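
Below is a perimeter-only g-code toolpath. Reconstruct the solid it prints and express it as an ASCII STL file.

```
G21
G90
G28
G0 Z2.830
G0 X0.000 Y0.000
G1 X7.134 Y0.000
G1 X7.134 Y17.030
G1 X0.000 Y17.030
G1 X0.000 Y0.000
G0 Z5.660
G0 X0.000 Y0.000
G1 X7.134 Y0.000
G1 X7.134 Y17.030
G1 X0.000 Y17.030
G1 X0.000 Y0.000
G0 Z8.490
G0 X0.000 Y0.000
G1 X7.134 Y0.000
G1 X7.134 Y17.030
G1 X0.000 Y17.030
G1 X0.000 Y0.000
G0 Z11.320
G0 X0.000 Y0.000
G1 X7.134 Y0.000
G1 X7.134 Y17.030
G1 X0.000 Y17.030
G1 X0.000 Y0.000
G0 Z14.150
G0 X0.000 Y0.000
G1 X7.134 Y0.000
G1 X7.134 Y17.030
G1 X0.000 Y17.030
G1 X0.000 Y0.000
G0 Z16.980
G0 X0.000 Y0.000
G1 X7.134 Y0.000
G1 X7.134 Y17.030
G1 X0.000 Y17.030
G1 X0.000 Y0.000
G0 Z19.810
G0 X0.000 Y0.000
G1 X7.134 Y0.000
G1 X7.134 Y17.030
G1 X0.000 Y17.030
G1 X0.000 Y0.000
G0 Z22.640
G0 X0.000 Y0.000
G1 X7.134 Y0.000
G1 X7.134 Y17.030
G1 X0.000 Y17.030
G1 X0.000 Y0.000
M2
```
solid part
  facet normal 0.0000 0.0000 -1.0000
    outer loop
      vertex 7.134 17.030 0.000
      vertex 7.134 0.000 0.000
      vertex 0.000 0.000 0.000
    endloop
  endfacet
  facet normal 0.0000 0.0000 -1.0000
    outer loop
      vertex 0.000 17.030 0.000
      vertex 7.134 17.030 0.000
      vertex 0.000 0.000 0.000
    endloop
  endfacet
  facet normal 0.0000 0.0000 1.0000
    outer loop
      vertex 0.000 0.000 22.640
      vertex 7.134 0.000 22.640
      vertex 7.134 17.030 22.640
    endloop
  endfacet
  facet normal 0.0000 0.0000 1.0000
    outer loop
      vertex 0.000 0.000 22.640
      vertex 7.134 17.030 22.640
      vertex 0.000 17.030 22.640
    endloop
  endfacet
  facet normal 0.0000 -1.0000 0.0000
    outer loop
      vertex 0.000 0.000 0.000
      vertex 7.134 0.000 0.000
      vertex 7.134 0.000 22.640
    endloop
  endfacet
  facet normal 0.0000 -1.0000 0.0000
    outer loop
      vertex 0.000 0.000 0.000
      vertex 7.134 0.000 22.640
      vertex 0.000 0.000 22.640
    endloop
  endfacet
  facet normal 0.0000 1.0000 0.0000
    outer loop
      vertex 7.134 17.030 22.640
      vertex 7.134 17.030 0.000
      vertex 0.000 17.030 0.000
    endloop
  endfacet
  facet normal 0.0000 1.0000 0.0000
    outer loop
      vertex 0.000 17.030 22.640
      vertex 7.134 17.030 22.640
      vertex 0.000 17.030 0.000
    endloop
  endfacet
  facet normal -1.0000 0.0000 0.0000
    outer loop
      vertex 0.000 17.030 22.640
      vertex 0.000 17.030 0.000
      vertex 0.000 0.000 0.000
    endloop
  endfacet
  facet normal -1.0000 0.0000 0.0000
    outer loop
      vertex 0.000 0.000 22.640
      vertex 0.000 17.030 22.640
      vertex 0.000 0.000 0.000
    endloop
  endfacet
  facet normal 1.0000 0.0000 0.0000
    outer loop
      vertex 7.134 0.000 0.000
      vertex 7.134 17.030 0.000
      vertex 7.134 17.030 22.640
    endloop
  endfacet
  facet normal 1.0000 0.0000 0.0000
    outer loop
      vertex 7.134 0.000 0.000
      vertex 7.134 17.030 22.640
      vertex 7.134 0.000 22.640
    endloop
  endfacet
endsolid part

The G0 Z moves step by Δz≈2.830 mm. Every layer's G1 loop is the same polygon, so the solid is a straight extrusion of it from z=0 to z≈22.6. Closing with flat bottom and top caps and triangulating gives 12 facets — a rectangular box, roughly 7.13 × 17 mm footprint and 22.6 mm tall.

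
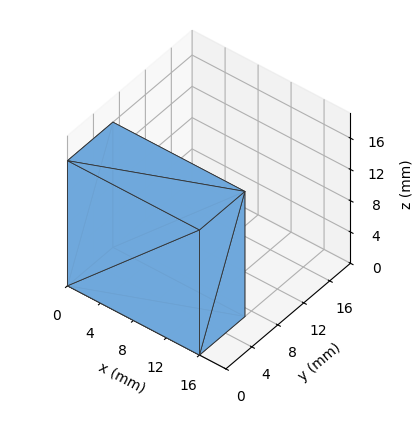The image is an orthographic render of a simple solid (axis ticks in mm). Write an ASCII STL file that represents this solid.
Reading the render: the shape is a rectangular box, roughly 16 × 7 mm footprint and 16 mm tall (dimensions read to the nearest mm from the axis ticks). For the STL, each face is triangulated and given an outward normal.

solid part
  facet normal 0.0000 0.0000 -1.0000
    outer loop
      vertex 16.000 7.000 0.000
      vertex 16.000 0.000 0.000
      vertex 0.000 0.000 0.000
    endloop
  endfacet
  facet normal 0.0000 0.0000 -1.0000
    outer loop
      vertex 0.000 7.000 0.000
      vertex 16.000 7.000 0.000
      vertex 0.000 0.000 0.000
    endloop
  endfacet
  facet normal 0.0000 0.0000 1.0000
    outer loop
      vertex 0.000 0.000 16.000
      vertex 16.000 0.000 16.000
      vertex 16.000 7.000 16.000
    endloop
  endfacet
  facet normal 0.0000 0.0000 1.0000
    outer loop
      vertex 0.000 0.000 16.000
      vertex 16.000 7.000 16.000
      vertex 0.000 7.000 16.000
    endloop
  endfacet
  facet normal 0.0000 -1.0000 0.0000
    outer loop
      vertex 0.000 0.000 0.000
      vertex 16.000 0.000 0.000
      vertex 16.000 0.000 16.000
    endloop
  endfacet
  facet normal 0.0000 -1.0000 0.0000
    outer loop
      vertex 0.000 0.000 0.000
      vertex 16.000 0.000 16.000
      vertex 0.000 0.000 16.000
    endloop
  endfacet
  facet normal 0.0000 1.0000 0.0000
    outer loop
      vertex 16.000 7.000 16.000
      vertex 16.000 7.000 0.000
      vertex 0.000 7.000 0.000
    endloop
  endfacet
  facet normal 0.0000 1.0000 0.0000
    outer loop
      vertex 0.000 7.000 16.000
      vertex 16.000 7.000 16.000
      vertex 0.000 7.000 0.000
    endloop
  endfacet
  facet normal -1.0000 0.0000 0.0000
    outer loop
      vertex 0.000 7.000 16.000
      vertex 0.000 7.000 0.000
      vertex 0.000 0.000 0.000
    endloop
  endfacet
  facet normal -1.0000 0.0000 0.0000
    outer loop
      vertex 0.000 0.000 16.000
      vertex 0.000 7.000 16.000
      vertex 0.000 0.000 0.000
    endloop
  endfacet
  facet normal 1.0000 0.0000 0.0000
    outer loop
      vertex 16.000 0.000 0.000
      vertex 16.000 7.000 0.000
      vertex 16.000 7.000 16.000
    endloop
  endfacet
  facet normal 1.0000 0.0000 0.0000
    outer loop
      vertex 16.000 0.000 0.000
      vertex 16.000 7.000 16.000
      vertex 16.000 0.000 16.000
    endloop
  endfacet
endsolid part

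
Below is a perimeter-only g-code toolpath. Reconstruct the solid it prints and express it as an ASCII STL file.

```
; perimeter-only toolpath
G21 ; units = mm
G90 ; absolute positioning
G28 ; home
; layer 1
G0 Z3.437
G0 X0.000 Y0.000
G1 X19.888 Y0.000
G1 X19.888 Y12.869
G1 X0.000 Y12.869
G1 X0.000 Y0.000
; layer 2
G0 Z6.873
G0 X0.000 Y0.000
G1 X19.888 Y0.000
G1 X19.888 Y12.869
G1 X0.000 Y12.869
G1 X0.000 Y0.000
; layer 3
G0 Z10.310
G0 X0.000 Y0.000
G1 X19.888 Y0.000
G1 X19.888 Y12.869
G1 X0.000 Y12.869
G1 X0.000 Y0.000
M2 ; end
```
solid part
  facet normal 0.0000 0.0000 -1.0000
    outer loop
      vertex 19.888 12.869 0.000
      vertex 19.888 0.000 0.000
      vertex 0.000 0.000 0.000
    endloop
  endfacet
  facet normal 0.0000 0.0000 -1.0000
    outer loop
      vertex 0.000 12.869 0.000
      vertex 19.888 12.869 0.000
      vertex 0.000 0.000 0.000
    endloop
  endfacet
  facet normal 0.0000 0.0000 1.0000
    outer loop
      vertex 0.000 0.000 10.310
      vertex 19.888 0.000 10.310
      vertex 19.888 12.869 10.310
    endloop
  endfacet
  facet normal 0.0000 0.0000 1.0000
    outer loop
      vertex 0.000 0.000 10.310
      vertex 19.888 12.869 10.310
      vertex 0.000 12.869 10.310
    endloop
  endfacet
  facet normal 0.0000 -1.0000 0.0000
    outer loop
      vertex 0.000 0.000 0.000
      vertex 19.888 0.000 0.000
      vertex 19.888 0.000 10.310
    endloop
  endfacet
  facet normal 0.0000 -1.0000 0.0000
    outer loop
      vertex 0.000 0.000 0.000
      vertex 19.888 0.000 10.310
      vertex 0.000 0.000 10.310
    endloop
  endfacet
  facet normal 0.0000 1.0000 0.0000
    outer loop
      vertex 19.888 12.869 10.310
      vertex 19.888 12.869 0.000
      vertex 0.000 12.869 0.000
    endloop
  endfacet
  facet normal 0.0000 1.0000 0.0000
    outer loop
      vertex 0.000 12.869 10.310
      vertex 19.888 12.869 10.310
      vertex 0.000 12.869 0.000
    endloop
  endfacet
  facet normal -1.0000 0.0000 0.0000
    outer loop
      vertex 0.000 12.869 10.310
      vertex 0.000 12.869 0.000
      vertex 0.000 0.000 0.000
    endloop
  endfacet
  facet normal -1.0000 0.0000 0.0000
    outer loop
      vertex 0.000 0.000 10.310
      vertex 0.000 12.869 10.310
      vertex 0.000 0.000 0.000
    endloop
  endfacet
  facet normal 1.0000 0.0000 0.0000
    outer loop
      vertex 19.888 0.000 0.000
      vertex 19.888 12.869 0.000
      vertex 19.888 12.869 10.310
    endloop
  endfacet
  facet normal 1.0000 0.0000 0.0000
    outer loop
      vertex 19.888 0.000 0.000
      vertex 19.888 12.869 10.310
      vertex 19.888 0.000 10.310
    endloop
  endfacet
endsolid part

The G0 Z moves step by Δz≈3.437 mm. Every layer's G1 loop is the same polygon, so the solid is a straight extrusion of it from z=0 to z≈10.3. Closing with flat bottom and top caps and triangulating gives 12 facets — a rectangular box, roughly 19.9 × 12.9 mm footprint and 10.3 mm tall.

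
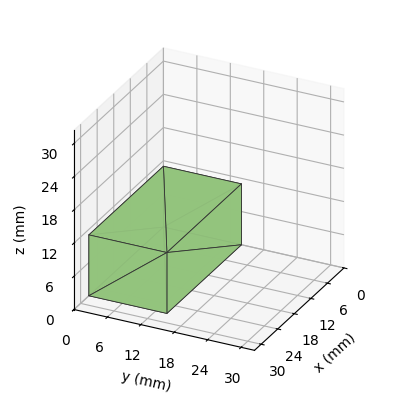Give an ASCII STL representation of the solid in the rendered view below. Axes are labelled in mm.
Reading the render: the shape is a rectangular box, roughly 27 × 14 mm footprint and 11 mm tall (dimensions read to the nearest mm from the axis ticks). For the STL, each face is triangulated and given an outward normal.

solid part
  facet normal 0.0000 0.0000 -1.0000
    outer loop
      vertex 27.000 14.000 0.000
      vertex 27.000 0.000 0.000
      vertex 0.000 0.000 0.000
    endloop
  endfacet
  facet normal 0.0000 0.0000 -1.0000
    outer loop
      vertex 0.000 14.000 0.000
      vertex 27.000 14.000 0.000
      vertex 0.000 0.000 0.000
    endloop
  endfacet
  facet normal 0.0000 0.0000 1.0000
    outer loop
      vertex 0.000 0.000 11.000
      vertex 27.000 0.000 11.000
      vertex 27.000 14.000 11.000
    endloop
  endfacet
  facet normal 0.0000 0.0000 1.0000
    outer loop
      vertex 0.000 0.000 11.000
      vertex 27.000 14.000 11.000
      vertex 0.000 14.000 11.000
    endloop
  endfacet
  facet normal 0.0000 -1.0000 0.0000
    outer loop
      vertex 0.000 0.000 0.000
      vertex 27.000 0.000 0.000
      vertex 27.000 0.000 11.000
    endloop
  endfacet
  facet normal 0.0000 -1.0000 0.0000
    outer loop
      vertex 0.000 0.000 0.000
      vertex 27.000 0.000 11.000
      vertex 0.000 0.000 11.000
    endloop
  endfacet
  facet normal 0.0000 1.0000 0.0000
    outer loop
      vertex 27.000 14.000 11.000
      vertex 27.000 14.000 0.000
      vertex 0.000 14.000 0.000
    endloop
  endfacet
  facet normal 0.0000 1.0000 0.0000
    outer loop
      vertex 0.000 14.000 11.000
      vertex 27.000 14.000 11.000
      vertex 0.000 14.000 0.000
    endloop
  endfacet
  facet normal -1.0000 0.0000 0.0000
    outer loop
      vertex 0.000 14.000 11.000
      vertex 0.000 14.000 0.000
      vertex 0.000 0.000 0.000
    endloop
  endfacet
  facet normal -1.0000 0.0000 0.0000
    outer loop
      vertex 0.000 0.000 11.000
      vertex 0.000 14.000 11.000
      vertex 0.000 0.000 0.000
    endloop
  endfacet
  facet normal 1.0000 0.0000 0.0000
    outer loop
      vertex 27.000 0.000 0.000
      vertex 27.000 14.000 0.000
      vertex 27.000 14.000 11.000
    endloop
  endfacet
  facet normal 1.0000 0.0000 0.0000
    outer loop
      vertex 27.000 0.000 0.000
      vertex 27.000 14.000 11.000
      vertex 27.000 0.000 11.000
    endloop
  endfacet
endsolid part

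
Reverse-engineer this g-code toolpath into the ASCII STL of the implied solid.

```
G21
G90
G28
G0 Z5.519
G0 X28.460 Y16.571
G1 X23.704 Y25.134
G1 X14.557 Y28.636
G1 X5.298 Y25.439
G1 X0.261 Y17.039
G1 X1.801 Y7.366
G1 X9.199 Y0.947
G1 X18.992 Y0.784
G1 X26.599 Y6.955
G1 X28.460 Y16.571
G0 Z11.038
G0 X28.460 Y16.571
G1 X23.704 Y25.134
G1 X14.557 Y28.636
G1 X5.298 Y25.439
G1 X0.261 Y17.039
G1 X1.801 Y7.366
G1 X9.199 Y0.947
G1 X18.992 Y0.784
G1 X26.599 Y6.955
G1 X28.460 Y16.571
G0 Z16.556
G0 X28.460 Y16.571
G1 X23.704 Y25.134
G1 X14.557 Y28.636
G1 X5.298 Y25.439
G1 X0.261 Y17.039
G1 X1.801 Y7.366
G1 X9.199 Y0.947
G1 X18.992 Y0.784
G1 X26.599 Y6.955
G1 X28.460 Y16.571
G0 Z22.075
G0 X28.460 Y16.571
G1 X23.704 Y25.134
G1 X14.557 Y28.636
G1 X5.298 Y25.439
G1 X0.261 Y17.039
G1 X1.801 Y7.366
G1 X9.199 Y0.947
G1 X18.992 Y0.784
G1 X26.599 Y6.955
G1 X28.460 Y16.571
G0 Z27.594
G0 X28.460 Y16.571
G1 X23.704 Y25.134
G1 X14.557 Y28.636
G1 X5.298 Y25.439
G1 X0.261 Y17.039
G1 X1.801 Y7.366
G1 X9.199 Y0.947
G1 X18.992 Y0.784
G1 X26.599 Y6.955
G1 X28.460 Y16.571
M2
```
solid part
  facet normal 0.0000 0.0000 -1.0000
    outer loop
      vertex 14.557 28.636 0.000
      vertex 23.704 25.134 0.000
      vertex 28.460 16.571 0.000
    endloop
  endfacet
  facet normal 0.0000 0.0000 -1.0000
    outer loop
      vertex 5.298 25.439 0.000
      vertex 14.557 28.636 0.000
      vertex 28.460 16.571 0.000
    endloop
  endfacet
  facet normal 0.0000 0.0000 -1.0000
    outer loop
      vertex 0.261 17.039 0.000
      vertex 5.298 25.439 0.000
      vertex 28.460 16.571 0.000
    endloop
  endfacet
  facet normal 0.0000 0.0000 -1.0000
    outer loop
      vertex 1.801 7.366 0.000
      vertex 0.261 17.039 0.000
      vertex 28.460 16.571 0.000
    endloop
  endfacet
  facet normal 0.0000 0.0000 -1.0000
    outer loop
      vertex 9.199 0.947 0.000
      vertex 1.801 7.366 0.000
      vertex 28.460 16.571 0.000
    endloop
  endfacet
  facet normal 0.0000 0.0000 -1.0000
    outer loop
      vertex 18.992 0.784 0.000
      vertex 9.199 0.947 0.000
      vertex 28.460 16.571 0.000
    endloop
  endfacet
  facet normal 0.0000 0.0000 -1.0000
    outer loop
      vertex 26.599 6.955 0.000
      vertex 18.992 0.784 0.000
      vertex 28.460 16.571 0.000
    endloop
  endfacet
  facet normal 0.0000 0.0000 1.0000
    outer loop
      vertex 28.460 16.571 27.594
      vertex 23.704 25.134 27.594
      vertex 14.557 28.636 27.594
    endloop
  endfacet
  facet normal 0.0000 0.0000 1.0000
    outer loop
      vertex 28.460 16.571 27.594
      vertex 14.557 28.636 27.594
      vertex 5.298 25.439 27.594
    endloop
  endfacet
  facet normal 0.0000 0.0000 1.0000
    outer loop
      vertex 28.460 16.571 27.594
      vertex 5.298 25.439 27.594
      vertex 0.261 17.039 27.594
    endloop
  endfacet
  facet normal 0.0000 0.0000 1.0000
    outer loop
      vertex 28.460 16.571 27.594
      vertex 0.261 17.039 27.594
      vertex 1.801 7.366 27.594
    endloop
  endfacet
  facet normal 0.0000 0.0000 1.0000
    outer loop
      vertex 28.460 16.571 27.594
      vertex 1.801 7.366 27.594
      vertex 9.199 0.947 27.594
    endloop
  endfacet
  facet normal 0.0000 0.0000 1.0000
    outer loop
      vertex 28.460 16.571 27.594
      vertex 9.199 0.947 27.594
      vertex 18.992 0.784 27.594
    endloop
  endfacet
  facet normal 0.0000 0.0000 1.0000
    outer loop
      vertex 28.460 16.571 27.594
      vertex 18.992 0.784 27.594
      vertex 26.599 6.955 27.594
    endloop
  endfacet
  facet normal 0.8742 0.4855 0.0000
    outer loop
      vertex 28.460 16.571 0.000
      vertex 23.704 25.134 0.000
      vertex 23.704 25.134 27.594
    endloop
  endfacet
  facet normal 0.8742 0.4855 0.0000
    outer loop
      vertex 28.460 16.571 0.000
      vertex 23.704 25.134 27.594
      vertex 28.460 16.571 27.594
    endloop
  endfacet
  facet normal 0.3575 0.9339 0.0000
    outer loop
      vertex 23.704 25.134 0.000
      vertex 14.557 28.636 0.000
      vertex 14.557 28.636 27.594
    endloop
  endfacet
  facet normal 0.3575 0.9339 0.0000
    outer loop
      vertex 23.704 25.134 0.000
      vertex 14.557 28.636 27.594
      vertex 23.704 25.134 27.594
    endloop
  endfacet
  facet normal -0.3264 0.9452 0.0000
    outer loop
      vertex 14.557 28.636 0.000
      vertex 5.298 25.439 0.000
      vertex 5.298 25.439 27.594
    endloop
  endfacet
  facet normal -0.3264 0.9452 0.0000
    outer loop
      vertex 14.557 28.636 0.000
      vertex 5.298 25.439 27.594
      vertex 14.557 28.636 27.594
    endloop
  endfacet
  facet normal -0.8576 0.5143 0.0000
    outer loop
      vertex 5.298 25.439 0.000
      vertex 0.261 17.039 0.000
      vertex 0.261 17.039 27.594
    endloop
  endfacet
  facet normal -0.8576 0.5143 0.0000
    outer loop
      vertex 5.298 25.439 0.000
      vertex 0.261 17.039 27.594
      vertex 5.298 25.439 27.594
    endloop
  endfacet
  facet normal -0.9876 -0.1572 0.0000
    outer loop
      vertex 0.261 17.039 0.000
      vertex 1.801 7.366 0.000
      vertex 1.801 7.366 27.594
    endloop
  endfacet
  facet normal -0.9876 -0.1572 0.0000
    outer loop
      vertex 0.261 17.039 0.000
      vertex 1.801 7.366 27.594
      vertex 0.261 17.039 27.594
    endloop
  endfacet
  facet normal -0.6554 -0.7553 0.0000
    outer loop
      vertex 1.801 7.366 0.000
      vertex 9.199 0.947 0.000
      vertex 9.199 0.947 27.594
    endloop
  endfacet
  facet normal -0.6554 -0.7553 0.0000
    outer loop
      vertex 1.801 7.366 0.000
      vertex 9.199 0.947 27.594
      vertex 1.801 7.366 27.594
    endloop
  endfacet
  facet normal -0.0166 -0.9999 0.0000
    outer loop
      vertex 9.199 0.947 0.000
      vertex 18.992 0.784 0.000
      vertex 18.992 0.784 27.594
    endloop
  endfacet
  facet normal -0.0166 -0.9999 0.0000
    outer loop
      vertex 9.199 0.947 0.000
      vertex 18.992 0.784 27.594
      vertex 9.199 0.947 27.594
    endloop
  endfacet
  facet normal 0.6300 -0.7766 0.0000
    outer loop
      vertex 18.992 0.784 0.000
      vertex 26.599 6.955 0.000
      vertex 26.599 6.955 27.594
    endloop
  endfacet
  facet normal 0.6300 -0.7766 0.0000
    outer loop
      vertex 18.992 0.784 0.000
      vertex 26.599 6.955 27.594
      vertex 18.992 0.784 27.594
    endloop
  endfacet
  facet normal 0.9818 -0.1900 0.0000
    outer loop
      vertex 26.599 6.955 0.000
      vertex 28.460 16.571 0.000
      vertex 28.460 16.571 27.594
    endloop
  endfacet
  facet normal 0.9818 -0.1900 0.0000
    outer loop
      vertex 26.599 6.955 0.000
      vertex 28.460 16.571 27.594
      vertex 26.599 6.955 27.594
    endloop
  endfacet
endsolid part

The G0 Z moves step by Δz≈5.519 mm. Every layer's G1 loop is the same polygon, so the solid is a straight extrusion of it from z=0 to z≈27.6. Closing with flat bottom and top caps and triangulating gives 32 facets — a regular 9-sided prism (a cylinder approximated with 9 flat sides), circumscribed radius ≈ 14.3 mm, height ≈ 27.6 mm.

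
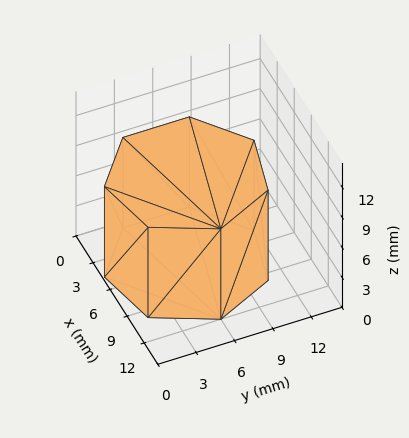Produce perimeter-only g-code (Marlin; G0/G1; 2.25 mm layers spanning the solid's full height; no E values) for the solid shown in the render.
Reading the render: the shape is a regular 7-sided prism (a cylinder approximated with 7 flat sides), circumscribed radius ≈ 6 mm, height ≈ 9 mm (dimensions read to the nearest mm from the axis ticks). For the g-code, the solid's height is divided into equal slices at the stated Δz and each level perimeter traced with G1 moves after a G0 lift.

; perimeter-only toolpath
G21 ; units = mm
G90 ; absolute positioning
G28 ; home
; layer 1
G0 Z2.25
G0 X12.00 Y6.00
G1 X9.74 Y10.69
G1 X4.66 Y11.85
G1 X0.59 Y8.60
G1 X0.59 Y3.40
G1 X4.66 Y0.15
G1 X9.74 Y1.31
G1 X12.00 Y6.00
; layer 2
G0 Z4.50
G0 X12.00 Y6.00
G1 X9.74 Y10.69
G1 X4.66 Y11.85
G1 X0.59 Y8.60
G1 X0.59 Y3.40
G1 X4.66 Y0.15
G1 X9.74 Y1.31
G1 X12.00 Y6.00
; layer 3
G0 Z6.75
G0 X12.00 Y6.00
G1 X9.74 Y10.69
G1 X4.66 Y11.85
G1 X0.59 Y8.60
G1 X0.59 Y3.40
G1 X4.66 Y0.15
G1 X9.74 Y1.31
G1 X12.00 Y6.00
; layer 4
G0 Z9.00
G0 X12.00 Y6.00
G1 X9.74 Y10.69
G1 X4.66 Y11.85
G1 X0.59 Y8.60
G1 X0.59 Y3.40
G1 X4.66 Y0.15
G1 X9.74 Y1.31
G1 X12.00 Y6.00
M2 ; end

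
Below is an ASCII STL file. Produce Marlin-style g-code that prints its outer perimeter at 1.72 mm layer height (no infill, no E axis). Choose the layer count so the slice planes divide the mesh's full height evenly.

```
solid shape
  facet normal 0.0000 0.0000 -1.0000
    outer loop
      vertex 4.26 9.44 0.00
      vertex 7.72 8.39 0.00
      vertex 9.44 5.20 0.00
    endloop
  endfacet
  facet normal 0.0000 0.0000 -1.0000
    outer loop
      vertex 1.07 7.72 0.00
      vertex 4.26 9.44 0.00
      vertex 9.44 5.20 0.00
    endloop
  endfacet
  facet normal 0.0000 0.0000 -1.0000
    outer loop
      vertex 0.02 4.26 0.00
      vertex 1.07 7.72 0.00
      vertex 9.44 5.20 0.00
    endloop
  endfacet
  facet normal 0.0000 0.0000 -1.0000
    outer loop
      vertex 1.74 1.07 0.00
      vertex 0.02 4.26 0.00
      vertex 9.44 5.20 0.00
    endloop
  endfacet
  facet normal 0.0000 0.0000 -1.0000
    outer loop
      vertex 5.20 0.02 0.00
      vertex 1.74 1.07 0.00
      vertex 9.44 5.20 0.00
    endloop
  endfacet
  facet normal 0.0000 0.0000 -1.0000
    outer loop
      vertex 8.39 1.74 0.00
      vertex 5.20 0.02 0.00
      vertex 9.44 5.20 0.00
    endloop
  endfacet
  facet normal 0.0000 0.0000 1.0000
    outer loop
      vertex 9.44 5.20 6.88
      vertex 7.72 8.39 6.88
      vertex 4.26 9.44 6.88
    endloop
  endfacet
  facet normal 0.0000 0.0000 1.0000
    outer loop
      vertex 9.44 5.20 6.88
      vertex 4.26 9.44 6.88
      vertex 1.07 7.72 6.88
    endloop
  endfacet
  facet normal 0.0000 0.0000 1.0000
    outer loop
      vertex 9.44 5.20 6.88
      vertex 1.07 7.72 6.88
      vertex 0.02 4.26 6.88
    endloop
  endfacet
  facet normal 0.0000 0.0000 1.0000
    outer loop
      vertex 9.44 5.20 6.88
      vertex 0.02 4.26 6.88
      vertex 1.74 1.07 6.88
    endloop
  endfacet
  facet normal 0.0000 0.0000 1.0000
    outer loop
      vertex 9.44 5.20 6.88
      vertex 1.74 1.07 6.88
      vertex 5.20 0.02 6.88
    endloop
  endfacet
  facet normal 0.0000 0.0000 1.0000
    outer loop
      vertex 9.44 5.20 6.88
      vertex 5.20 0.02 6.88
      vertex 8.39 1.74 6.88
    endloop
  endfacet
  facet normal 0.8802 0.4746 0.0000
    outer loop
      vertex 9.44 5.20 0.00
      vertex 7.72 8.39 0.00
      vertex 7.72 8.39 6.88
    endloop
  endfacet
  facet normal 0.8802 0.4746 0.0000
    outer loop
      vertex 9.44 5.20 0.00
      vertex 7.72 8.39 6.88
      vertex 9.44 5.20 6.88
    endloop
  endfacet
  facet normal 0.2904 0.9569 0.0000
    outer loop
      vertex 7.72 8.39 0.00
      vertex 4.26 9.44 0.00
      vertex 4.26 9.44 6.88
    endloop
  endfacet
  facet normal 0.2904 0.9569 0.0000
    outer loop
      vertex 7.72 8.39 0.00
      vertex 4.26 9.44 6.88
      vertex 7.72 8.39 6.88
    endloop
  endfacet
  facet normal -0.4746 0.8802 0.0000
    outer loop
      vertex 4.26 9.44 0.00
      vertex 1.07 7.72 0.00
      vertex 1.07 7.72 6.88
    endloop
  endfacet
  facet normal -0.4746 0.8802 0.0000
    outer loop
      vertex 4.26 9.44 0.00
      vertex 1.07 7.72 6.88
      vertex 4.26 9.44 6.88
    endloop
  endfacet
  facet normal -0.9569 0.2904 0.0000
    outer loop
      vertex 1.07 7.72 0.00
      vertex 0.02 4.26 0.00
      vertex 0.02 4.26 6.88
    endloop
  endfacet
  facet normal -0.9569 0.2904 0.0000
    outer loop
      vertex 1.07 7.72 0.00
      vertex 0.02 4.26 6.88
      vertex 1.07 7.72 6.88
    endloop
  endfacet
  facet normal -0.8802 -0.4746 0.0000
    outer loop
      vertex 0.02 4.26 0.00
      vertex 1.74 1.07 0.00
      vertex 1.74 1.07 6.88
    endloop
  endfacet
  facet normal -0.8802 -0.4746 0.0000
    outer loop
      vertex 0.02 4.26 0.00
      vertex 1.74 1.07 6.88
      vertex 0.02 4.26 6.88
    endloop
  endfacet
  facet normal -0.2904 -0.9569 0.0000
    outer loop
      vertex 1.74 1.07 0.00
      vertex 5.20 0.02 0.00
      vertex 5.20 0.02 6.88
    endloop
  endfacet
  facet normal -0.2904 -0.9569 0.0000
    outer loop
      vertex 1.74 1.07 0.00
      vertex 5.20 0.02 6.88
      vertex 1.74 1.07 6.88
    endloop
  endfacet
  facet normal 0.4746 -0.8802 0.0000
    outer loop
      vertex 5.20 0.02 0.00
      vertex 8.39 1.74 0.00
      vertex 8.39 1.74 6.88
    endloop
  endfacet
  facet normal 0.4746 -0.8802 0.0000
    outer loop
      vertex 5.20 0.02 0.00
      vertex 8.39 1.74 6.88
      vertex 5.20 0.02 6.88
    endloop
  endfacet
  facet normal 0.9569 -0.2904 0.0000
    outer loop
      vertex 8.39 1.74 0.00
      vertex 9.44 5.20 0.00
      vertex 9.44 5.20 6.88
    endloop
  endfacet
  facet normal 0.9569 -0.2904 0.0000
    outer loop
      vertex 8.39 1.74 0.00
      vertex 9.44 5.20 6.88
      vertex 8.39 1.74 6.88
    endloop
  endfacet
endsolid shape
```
; perimeter-only toolpath
G21 ; units = mm
G90 ; absolute positioning
G28 ; home
; layer 1
G0 Z1.72
G0 X9.44 Y5.20
G1 X7.72 Y8.39
G1 X4.26 Y9.44
G1 X1.07 Y7.72
G1 X0.02 Y4.26
G1 X1.74 Y1.07
G1 X5.20 Y0.02
G1 X8.39 Y1.74
G1 X9.44 Y5.20
; layer 2
G0 Z3.44
G0 X9.44 Y5.20
G1 X7.72 Y8.39
G1 X4.26 Y9.44
G1 X1.07 Y7.72
G1 X0.02 Y4.26
G1 X1.74 Y1.07
G1 X5.20 Y0.02
G1 X8.39 Y1.74
G1 X9.44 Y5.20
; layer 3
G0 Z5.16
G0 X9.44 Y5.20
G1 X7.72 Y8.39
G1 X4.26 Y9.44
G1 X1.07 Y7.72
G1 X0.02 Y4.26
G1 X1.74 Y1.07
G1 X5.20 Y0.02
G1 X8.39 Y1.74
G1 X9.44 Y5.20
; layer 4
G0 Z6.88
G0 X9.44 Y5.20
G1 X7.72 Y8.39
G1 X4.26 Y9.44
G1 X1.07 Y7.72
G1 X0.02 Y4.26
G1 X1.74 Y1.07
G1 X5.20 Y0.02
G1 X8.39 Y1.74
G1 X9.44 Y5.20
M2 ; end

The solid is a regular 8-sided prism (a cylinder approximated with 8 flat sides), circumscribed radius ≈ 4.73 mm, height ≈ 6.88 mm. Slicing at Δz = 1.72 mm — 4 equal slices spanning the solid's height, so layer i sits at z = i·h/4 — gives 4 non-empty perimeters. Each is a 8-segment closed polygon; G0 lifts to the layer z and rapids to the start vertex, then G1 traces the edges.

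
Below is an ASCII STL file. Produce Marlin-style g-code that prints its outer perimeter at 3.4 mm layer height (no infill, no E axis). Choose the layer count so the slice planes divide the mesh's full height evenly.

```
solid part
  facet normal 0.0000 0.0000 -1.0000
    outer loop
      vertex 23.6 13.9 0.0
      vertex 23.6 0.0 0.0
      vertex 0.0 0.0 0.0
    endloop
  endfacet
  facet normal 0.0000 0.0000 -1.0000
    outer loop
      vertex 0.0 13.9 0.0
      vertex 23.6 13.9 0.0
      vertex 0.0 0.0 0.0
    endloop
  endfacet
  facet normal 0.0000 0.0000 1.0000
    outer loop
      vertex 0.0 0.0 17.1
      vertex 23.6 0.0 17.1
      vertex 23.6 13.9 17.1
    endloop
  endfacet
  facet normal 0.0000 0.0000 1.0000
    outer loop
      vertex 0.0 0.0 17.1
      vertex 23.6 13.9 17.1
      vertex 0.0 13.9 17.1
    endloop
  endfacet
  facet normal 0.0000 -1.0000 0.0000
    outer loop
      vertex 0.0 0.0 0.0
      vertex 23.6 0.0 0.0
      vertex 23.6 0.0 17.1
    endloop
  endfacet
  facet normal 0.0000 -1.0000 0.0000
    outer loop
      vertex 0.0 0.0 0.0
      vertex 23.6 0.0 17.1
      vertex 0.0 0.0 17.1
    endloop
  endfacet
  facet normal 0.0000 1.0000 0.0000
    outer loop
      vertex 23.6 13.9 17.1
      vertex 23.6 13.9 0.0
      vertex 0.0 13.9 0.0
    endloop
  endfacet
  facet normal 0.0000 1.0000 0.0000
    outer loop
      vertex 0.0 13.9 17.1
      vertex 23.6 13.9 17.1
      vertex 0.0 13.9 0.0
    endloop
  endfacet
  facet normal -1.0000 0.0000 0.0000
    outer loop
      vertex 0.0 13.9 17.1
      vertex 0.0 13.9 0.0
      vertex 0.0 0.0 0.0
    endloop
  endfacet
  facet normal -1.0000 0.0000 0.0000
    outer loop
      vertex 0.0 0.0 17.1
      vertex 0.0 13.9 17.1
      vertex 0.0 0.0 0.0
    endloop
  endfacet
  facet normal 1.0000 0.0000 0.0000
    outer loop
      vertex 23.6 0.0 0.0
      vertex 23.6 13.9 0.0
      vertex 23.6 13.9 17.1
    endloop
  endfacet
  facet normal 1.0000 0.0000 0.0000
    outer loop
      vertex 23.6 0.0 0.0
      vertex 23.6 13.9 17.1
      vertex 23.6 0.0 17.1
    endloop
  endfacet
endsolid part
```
; perimeter-only toolpath
G21 ; units = mm
G90 ; absolute positioning
G28 ; home
; layer 1
G0 Z3.4
G0 X0.0 Y0.0
G1 X23.6 Y0.0
G1 X23.6 Y13.9
G1 X0.0 Y13.9
G1 X0.0 Y0.0
; layer 2
G0 Z6.8
G0 X0.0 Y0.0
G1 X23.6 Y0.0
G1 X23.6 Y13.9
G1 X0.0 Y13.9
G1 X0.0 Y0.0
; layer 3
G0 Z10.3
G0 X0.0 Y0.0
G1 X23.6 Y0.0
G1 X23.6 Y13.9
G1 X0.0 Y13.9
G1 X0.0 Y0.0
; layer 4
G0 Z13.7
G0 X0.0 Y0.0
G1 X23.6 Y0.0
G1 X23.6 Y13.9
G1 X0.0 Y13.9
G1 X0.0 Y0.0
; layer 5
G0 Z17.1
G0 X0.0 Y0.0
G1 X23.6 Y0.0
G1 X23.6 Y13.9
G1 X0.0 Y13.9
G1 X0.0 Y0.0
M2 ; end

The solid is a rectangular box, roughly 23.6 × 13.9 mm footprint and 17.1 mm tall. Slicing at Δz = 3.4 mm — 5 equal slices spanning the solid's height, so layer i sits at z = i·h/5 — gives 5 non-empty perimeters. Each is a 4-segment closed polygon; G0 lifts to the layer z and rapids to the start vertex, then G1 traces the edges.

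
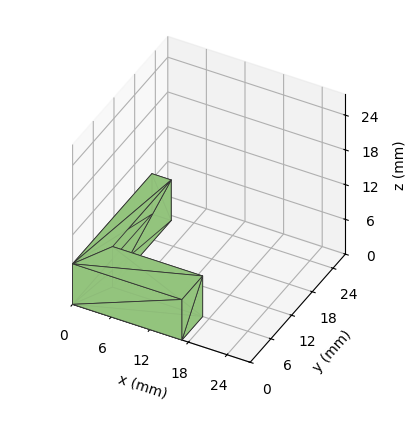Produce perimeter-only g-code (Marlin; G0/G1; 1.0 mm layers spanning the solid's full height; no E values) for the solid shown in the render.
Reading the render: the shape is an L-shaped prism: outer 17 × 23 mm, arm thicknesses ≈ 6 mm (horizontal) and 3 mm (vertical), extruded 7 mm in z (dimensions read to the nearest mm from the axis ticks). For the g-code, the solid's height is divided into equal slices at the stated Δz and each level perimeter traced with G1 moves after a G0 lift.

; perimeter-only toolpath
G21 ; units = mm
G90 ; absolute positioning
G28 ; home
; layer 1
G0 Z1.0
G0 X0.0 Y0.0
G1 X17.0 Y0.0
G1 X17.0 Y6.0
G1 X3.0 Y6.0
G1 X3.0 Y23.0
G1 X0.0 Y23.0
G1 X0.0 Y0.0
; layer 2
G0 Z2.0
G0 X0.0 Y0.0
G1 X17.0 Y0.0
G1 X17.0 Y6.0
G1 X3.0 Y6.0
G1 X3.0 Y23.0
G1 X0.0 Y23.0
G1 X0.0 Y0.0
; layer 3
G0 Z3.0
G0 X0.0 Y0.0
G1 X17.0 Y0.0
G1 X17.0 Y6.0
G1 X3.0 Y6.0
G1 X3.0 Y23.0
G1 X0.0 Y23.0
G1 X0.0 Y0.0
; layer 4
G0 Z4.0
G0 X0.0 Y0.0
G1 X17.0 Y0.0
G1 X17.0 Y6.0
G1 X3.0 Y6.0
G1 X3.0 Y23.0
G1 X0.0 Y23.0
G1 X0.0 Y0.0
; layer 5
G0 Z5.0
G0 X0.0 Y0.0
G1 X17.0 Y0.0
G1 X17.0 Y6.0
G1 X3.0 Y6.0
G1 X3.0 Y23.0
G1 X0.0 Y23.0
G1 X0.0 Y0.0
; layer 6
G0 Z6.0
G0 X0.0 Y0.0
G1 X17.0 Y0.0
G1 X17.0 Y6.0
G1 X3.0 Y6.0
G1 X3.0 Y23.0
G1 X0.0 Y23.0
G1 X0.0 Y0.0
; layer 7
G0 Z7.0
G0 X0.0 Y0.0
G1 X17.0 Y0.0
G1 X17.0 Y6.0
G1 X3.0 Y6.0
G1 X3.0 Y23.0
G1 X0.0 Y23.0
G1 X0.0 Y0.0
M2 ; end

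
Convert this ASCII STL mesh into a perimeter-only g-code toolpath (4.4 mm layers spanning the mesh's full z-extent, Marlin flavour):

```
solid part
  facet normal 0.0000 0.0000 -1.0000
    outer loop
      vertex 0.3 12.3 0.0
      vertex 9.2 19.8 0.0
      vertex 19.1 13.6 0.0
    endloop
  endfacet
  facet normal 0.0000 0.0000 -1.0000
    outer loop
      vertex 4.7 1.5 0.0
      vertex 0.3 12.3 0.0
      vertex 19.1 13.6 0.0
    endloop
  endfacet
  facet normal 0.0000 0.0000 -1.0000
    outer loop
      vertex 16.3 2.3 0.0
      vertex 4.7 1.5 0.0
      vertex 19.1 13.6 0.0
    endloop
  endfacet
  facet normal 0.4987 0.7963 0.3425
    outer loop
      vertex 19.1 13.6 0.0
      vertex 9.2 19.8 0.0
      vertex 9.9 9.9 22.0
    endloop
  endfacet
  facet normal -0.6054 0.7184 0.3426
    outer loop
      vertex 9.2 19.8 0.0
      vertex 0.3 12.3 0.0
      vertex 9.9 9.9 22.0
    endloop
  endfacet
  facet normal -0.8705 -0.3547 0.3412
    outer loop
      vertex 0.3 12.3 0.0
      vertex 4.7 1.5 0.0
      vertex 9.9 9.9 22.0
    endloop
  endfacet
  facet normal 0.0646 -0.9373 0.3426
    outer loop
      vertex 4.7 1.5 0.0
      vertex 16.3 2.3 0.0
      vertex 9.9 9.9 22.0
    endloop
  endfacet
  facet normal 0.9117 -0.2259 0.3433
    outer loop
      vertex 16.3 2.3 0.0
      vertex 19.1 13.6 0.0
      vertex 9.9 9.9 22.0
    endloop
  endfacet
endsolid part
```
; perimeter-only toolpath
G21 ; units = mm
G90 ; absolute positioning
G28 ; home
; layer 1
G0 Z4.4
G0 X17.3 Y12.9
G1 X9.3 Y17.8
G1 X2.2 Y11.8
G1 X5.7 Y3.2
G1 X15.0 Y3.8
G1 X17.3 Y12.9
; layer 2
G0 Z8.8
G0 X15.4 Y12.1
G1 X9.5 Y15.8
G1 X4.1 Y11.3
G1 X6.8 Y4.9
G1 X13.7 Y5.3
G1 X15.4 Y12.1
; layer 3
G0 Z13.2
G0 X13.6 Y11.4
G1 X9.6 Y13.9
G1 X6.1 Y10.9
G1 X7.8 Y6.5
G1 X12.5 Y6.9
G1 X13.6 Y11.4
; layer 4
G0 Z17.6
G0 X11.7 Y10.6
G1 X9.8 Y11.9
G1 X8.0 Y10.4
G1 X8.9 Y8.2
G1 X11.2 Y8.4
G1 X11.7 Y10.6
M2 ; end

The solid is a regular 5-sided pyramid, base circumscribed radius ≈ 9.9 mm, apex at z ≈ 22 mm. Slicing at Δz = 4.4 mm — 5 equal slices spanning the solid's height, so layer i sits at z = i·h/5 — gives 4 non-empty perimeters. Each is a 5-segment closed polygon; G0 lifts to the layer z and rapids to the start vertex, then G1 traces the edges. The cross-section shrinks linearly with z (the slice at the apex is degenerate and omitted).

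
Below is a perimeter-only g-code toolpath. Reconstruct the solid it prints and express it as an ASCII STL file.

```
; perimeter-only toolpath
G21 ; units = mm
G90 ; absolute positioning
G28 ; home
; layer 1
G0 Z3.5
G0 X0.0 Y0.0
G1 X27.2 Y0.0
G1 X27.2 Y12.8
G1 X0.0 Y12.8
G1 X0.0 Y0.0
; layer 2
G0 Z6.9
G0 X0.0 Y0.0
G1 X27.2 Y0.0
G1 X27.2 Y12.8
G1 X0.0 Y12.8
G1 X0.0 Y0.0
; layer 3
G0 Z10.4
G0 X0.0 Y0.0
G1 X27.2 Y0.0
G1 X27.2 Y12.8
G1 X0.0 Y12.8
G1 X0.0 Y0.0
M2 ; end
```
solid part
  facet normal 0.0000 0.0000 -1.0000
    outer loop
      vertex 27.2 12.8 0.0
      vertex 27.2 0.0 0.0
      vertex 0.0 0.0 0.0
    endloop
  endfacet
  facet normal 0.0000 0.0000 -1.0000
    outer loop
      vertex 0.0 12.8 0.0
      vertex 27.2 12.8 0.0
      vertex 0.0 0.0 0.0
    endloop
  endfacet
  facet normal 0.0000 0.0000 1.0000
    outer loop
      vertex 0.0 0.0 10.4
      vertex 27.2 0.0 10.4
      vertex 27.2 12.8 10.4
    endloop
  endfacet
  facet normal 0.0000 0.0000 1.0000
    outer loop
      vertex 0.0 0.0 10.4
      vertex 27.2 12.8 10.4
      vertex 0.0 12.8 10.4
    endloop
  endfacet
  facet normal 0.0000 -1.0000 0.0000
    outer loop
      vertex 0.0 0.0 0.0
      vertex 27.2 0.0 0.0
      vertex 27.2 0.0 10.4
    endloop
  endfacet
  facet normal 0.0000 -1.0000 0.0000
    outer loop
      vertex 0.0 0.0 0.0
      vertex 27.2 0.0 10.4
      vertex 0.0 0.0 10.4
    endloop
  endfacet
  facet normal 0.0000 1.0000 0.0000
    outer loop
      vertex 27.2 12.8 10.4
      vertex 27.2 12.8 0.0
      vertex 0.0 12.8 0.0
    endloop
  endfacet
  facet normal 0.0000 1.0000 0.0000
    outer loop
      vertex 0.0 12.8 10.4
      vertex 27.2 12.8 10.4
      vertex 0.0 12.8 0.0
    endloop
  endfacet
  facet normal -1.0000 0.0000 0.0000
    outer loop
      vertex 0.0 12.8 10.4
      vertex 0.0 12.8 0.0
      vertex 0.0 0.0 0.0
    endloop
  endfacet
  facet normal -1.0000 0.0000 0.0000
    outer loop
      vertex 0.0 0.0 10.4
      vertex 0.0 12.8 10.4
      vertex 0.0 0.0 0.0
    endloop
  endfacet
  facet normal 1.0000 0.0000 0.0000
    outer loop
      vertex 27.2 0.0 0.0
      vertex 27.2 12.8 0.0
      vertex 27.2 12.8 10.4
    endloop
  endfacet
  facet normal 1.0000 0.0000 0.0000
    outer loop
      vertex 27.2 0.0 0.0
      vertex 27.2 12.8 10.4
      vertex 27.2 0.0 10.4
    endloop
  endfacet
endsolid part

The G0 Z moves step by Δz≈3.5 mm. Every layer's G1 loop is the same polygon, so the solid is a straight extrusion of it from z=0 to z≈10.4. Closing with flat bottom and top caps and triangulating gives 12 facets — a rectangular box, roughly 27.2 × 12.8 mm footprint and 10.4 mm tall.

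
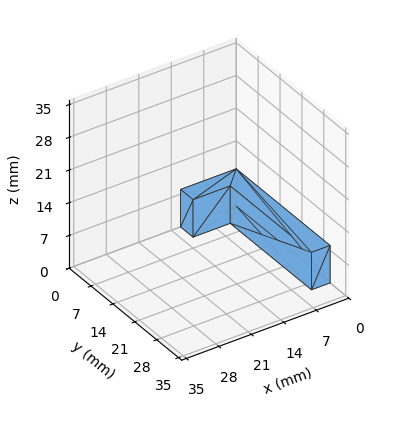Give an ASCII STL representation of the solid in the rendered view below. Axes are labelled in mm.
Reading the render: the shape is an L-shaped prism: outer 12 × 30 mm, arm thicknesses ≈ 4 mm (horizontal) and 4 mm (vertical), extruded 8 mm in z (dimensions read to the nearest mm from the axis ticks). For the STL, each face is triangulated and given an outward normal.

solid part
  facet normal 0.0000 0.0000 -1.0000
    outer loop
      vertex 12.0 4.0 0.0
      vertex 12.0 0.0 0.0
      vertex 0.0 0.0 0.0
    endloop
  endfacet
  facet normal 0.0000 0.0000 -1.0000
    outer loop
      vertex 4.0 4.0 0.0
      vertex 12.0 4.0 0.0
      vertex 0.0 0.0 0.0
    endloop
  endfacet
  facet normal 0.0000 0.0000 -1.0000
    outer loop
      vertex 4.0 30.0 0.0
      vertex 4.0 4.0 0.0
      vertex 0.0 0.0 0.0
    endloop
  endfacet
  facet normal 0.0000 0.0000 -1.0000
    outer loop
      vertex 0.0 30.0 0.0
      vertex 4.0 30.0 0.0
      vertex 0.0 0.0 0.0
    endloop
  endfacet
  facet normal 0.0000 0.0000 1.0000
    outer loop
      vertex 0.0 0.0 8.0
      vertex 12.0 0.0 8.0
      vertex 12.0 4.0 8.0
    endloop
  endfacet
  facet normal 0.0000 0.0000 1.0000
    outer loop
      vertex 0.0 0.0 8.0
      vertex 12.0 4.0 8.0
      vertex 4.0 4.0 8.0
    endloop
  endfacet
  facet normal 0.0000 0.0000 1.0000
    outer loop
      vertex 0.0 0.0 8.0
      vertex 4.0 4.0 8.0
      vertex 4.0 30.0 8.0
    endloop
  endfacet
  facet normal 0.0000 0.0000 1.0000
    outer loop
      vertex 0.0 0.0 8.0
      vertex 4.0 30.0 8.0
      vertex 0.0 30.0 8.0
    endloop
  endfacet
  facet normal 0.0000 -1.0000 0.0000
    outer loop
      vertex 0.0 0.0 0.0
      vertex 12.0 0.0 0.0
      vertex 12.0 0.0 8.0
    endloop
  endfacet
  facet normal 0.0000 -1.0000 0.0000
    outer loop
      vertex 0.0 0.0 0.0
      vertex 12.0 0.0 8.0
      vertex 0.0 0.0 8.0
    endloop
  endfacet
  facet normal 1.0000 0.0000 0.0000
    outer loop
      vertex 12.0 0.0 0.0
      vertex 12.0 4.0 0.0
      vertex 12.0 4.0 8.0
    endloop
  endfacet
  facet normal 1.0000 0.0000 0.0000
    outer loop
      vertex 12.0 0.0 0.0
      vertex 12.0 4.0 8.0
      vertex 12.0 0.0 8.0
    endloop
  endfacet
  facet normal 0.0000 1.0000 0.0000
    outer loop
      vertex 12.0 4.0 0.0
      vertex 4.0 4.0 0.0
      vertex 4.0 4.0 8.0
    endloop
  endfacet
  facet normal 0.0000 1.0000 0.0000
    outer loop
      vertex 12.0 4.0 0.0
      vertex 4.0 4.0 8.0
      vertex 12.0 4.0 8.0
    endloop
  endfacet
  facet normal 1.0000 0.0000 0.0000
    outer loop
      vertex 4.0 4.0 0.0
      vertex 4.0 30.0 0.0
      vertex 4.0 30.0 8.0
    endloop
  endfacet
  facet normal 1.0000 0.0000 0.0000
    outer loop
      vertex 4.0 4.0 0.0
      vertex 4.0 30.0 8.0
      vertex 4.0 4.0 8.0
    endloop
  endfacet
  facet normal 0.0000 1.0000 0.0000
    outer loop
      vertex 4.0 30.0 0.0
      vertex 0.0 30.0 0.0
      vertex 0.0 30.0 8.0
    endloop
  endfacet
  facet normal 0.0000 1.0000 0.0000
    outer loop
      vertex 4.0 30.0 0.0
      vertex 0.0 30.0 8.0
      vertex 4.0 30.0 8.0
    endloop
  endfacet
  facet normal -1.0000 0.0000 0.0000
    outer loop
      vertex 0.0 30.0 0.0
      vertex 0.0 0.0 0.0
      vertex 0.0 0.0 8.0
    endloop
  endfacet
  facet normal -1.0000 0.0000 0.0000
    outer loop
      vertex 0.0 30.0 0.0
      vertex 0.0 0.0 8.0
      vertex 0.0 30.0 8.0
    endloop
  endfacet
endsolid part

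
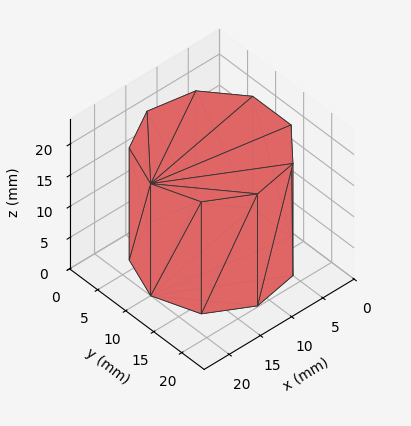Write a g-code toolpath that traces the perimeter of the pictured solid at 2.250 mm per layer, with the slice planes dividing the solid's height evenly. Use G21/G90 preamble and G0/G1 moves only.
Reading the render: the shape is a regular 9-sided prism (a cylinder approximated with 9 flat sides), circumscribed radius ≈ 10 mm, height ≈ 18 mm (dimensions read to the nearest mm from the axis ticks). For the g-code, the solid's height is divided into equal slices at the stated Δz and each level perimeter traced with G1 moves after a G0 lift.

; perimeter-only toolpath
G21 ; units = mm
G90 ; absolute positioning
G28 ; home
; layer 1
G0 Z2.250
G0 X20.000 Y10.000
G1 X17.660 Y16.428
G1 X11.736 Y19.848
G1 X5.000 Y18.660
G1 X0.603 Y13.420
G1 X0.603 Y6.580
G1 X5.000 Y1.340
G1 X11.736 Y0.152
G1 X17.660 Y3.572
G1 X20.000 Y10.000
; layer 2
G0 Z4.500
G0 X20.000 Y10.000
G1 X17.660 Y16.428
G1 X11.736 Y19.848
G1 X5.000 Y18.660
G1 X0.603 Y13.420
G1 X0.603 Y6.580
G1 X5.000 Y1.340
G1 X11.736 Y0.152
G1 X17.660 Y3.572
G1 X20.000 Y10.000
; layer 3
G0 Z6.750
G0 X20.000 Y10.000
G1 X17.660 Y16.428
G1 X11.736 Y19.848
G1 X5.000 Y18.660
G1 X0.603 Y13.420
G1 X0.603 Y6.580
G1 X5.000 Y1.340
G1 X11.736 Y0.152
G1 X17.660 Y3.572
G1 X20.000 Y10.000
; layer 4
G0 Z9.000
G0 X20.000 Y10.000
G1 X17.660 Y16.428
G1 X11.736 Y19.848
G1 X5.000 Y18.660
G1 X0.603 Y13.420
G1 X0.603 Y6.580
G1 X5.000 Y1.340
G1 X11.736 Y0.152
G1 X17.660 Y3.572
G1 X20.000 Y10.000
; layer 5
G0 Z11.250
G0 X20.000 Y10.000
G1 X17.660 Y16.428
G1 X11.736 Y19.848
G1 X5.000 Y18.660
G1 X0.603 Y13.420
G1 X0.603 Y6.580
G1 X5.000 Y1.340
G1 X11.736 Y0.152
G1 X17.660 Y3.572
G1 X20.000 Y10.000
; layer 6
G0 Z13.500
G0 X20.000 Y10.000
G1 X17.660 Y16.428
G1 X11.736 Y19.848
G1 X5.000 Y18.660
G1 X0.603 Y13.420
G1 X0.603 Y6.580
G1 X5.000 Y1.340
G1 X11.736 Y0.152
G1 X17.660 Y3.572
G1 X20.000 Y10.000
; layer 7
G0 Z15.750
G0 X20.000 Y10.000
G1 X17.660 Y16.428
G1 X11.736 Y19.848
G1 X5.000 Y18.660
G1 X0.603 Y13.420
G1 X0.603 Y6.580
G1 X5.000 Y1.340
G1 X11.736 Y0.152
G1 X17.660 Y3.572
G1 X20.000 Y10.000
; layer 8
G0 Z18.000
G0 X20.000 Y10.000
G1 X17.660 Y16.428
G1 X11.736 Y19.848
G1 X5.000 Y18.660
G1 X0.603 Y13.420
G1 X0.603 Y6.580
G1 X5.000 Y1.340
G1 X11.736 Y0.152
G1 X17.660 Y3.572
G1 X20.000 Y10.000
M2 ; end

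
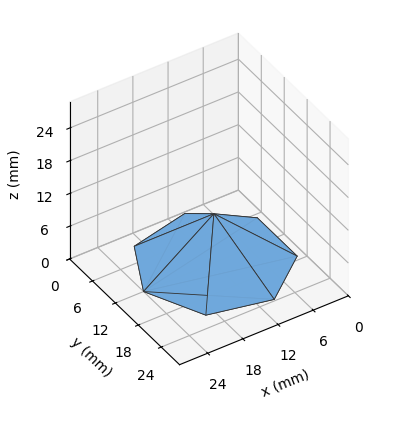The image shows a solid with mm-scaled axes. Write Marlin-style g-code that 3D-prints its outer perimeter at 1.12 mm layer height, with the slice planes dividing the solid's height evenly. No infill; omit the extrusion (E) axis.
Reading the render: the shape is a regular 7-sided pyramid, base circumscribed radius ≈ 12 mm, apex at z ≈ 9 mm (dimensions read to the nearest mm from the axis ticks). For the g-code, the solid's height is divided into equal slices at the stated Δz and each level perimeter traced with G1 moves after a G0 lift.

; perimeter-only toolpath
G21 ; units = mm
G90 ; absolute positioning
G28 ; home
; layer 1
G0 Z1.12
G0 X22.50 Y12.00
G1 X18.55 Y20.21
G1 X9.66 Y22.24
G1 X2.54 Y16.56
G1 X2.54 Y7.44
G1 X9.66 Y1.76
G1 X18.55 Y3.79
G1 X22.50 Y12.00
; layer 2
G0 Z2.25
G0 X21.00 Y12.00
G1 X17.61 Y19.04
G1 X10.00 Y20.77
G1 X3.89 Y15.91
G1 X3.89 Y8.09
G1 X10.00 Y3.23
G1 X17.61 Y4.96
G1 X21.00 Y12.00
; layer 3
G0 Z3.38
G0 X19.50 Y12.00
G1 X16.68 Y17.86
G1 X10.33 Y19.31
G1 X5.24 Y15.26
G1 X5.24 Y8.74
G1 X10.33 Y4.69
G1 X16.68 Y6.14
G1 X19.50 Y12.00
; layer 4
G0 Z4.50
G0 X18.00 Y12.00
G1 X15.74 Y16.69
G1 X10.66 Y17.85
G1 X6.59 Y14.61
G1 X6.59 Y9.39
G1 X10.66 Y6.15
G1 X15.74 Y7.31
G1 X18.00 Y12.00
; layer 5
G0 Z5.62
G0 X16.50 Y12.00
G1 X14.80 Y15.52
G1 X11.00 Y16.39
G1 X7.95 Y13.95
G1 X7.95 Y10.05
G1 X11.00 Y7.61
G1 X14.80 Y8.48
G1 X16.50 Y12.00
; layer 6
G0 Z6.75
G0 X15.00 Y12.00
G1 X13.87 Y14.34
G1 X11.33 Y14.93
G1 X9.30 Y13.30
G1 X9.30 Y10.70
G1 X11.33 Y9.07
G1 X13.87 Y9.65
G1 X15.00 Y12.00
; layer 7
G0 Z7.88
G0 X13.50 Y12.00
G1 X12.94 Y13.17
G1 X11.67 Y13.46
G1 X10.65 Y12.65
G1 X10.65 Y11.35
G1 X11.67 Y10.54
G1 X12.94 Y10.83
G1 X13.50 Y12.00
M2 ; end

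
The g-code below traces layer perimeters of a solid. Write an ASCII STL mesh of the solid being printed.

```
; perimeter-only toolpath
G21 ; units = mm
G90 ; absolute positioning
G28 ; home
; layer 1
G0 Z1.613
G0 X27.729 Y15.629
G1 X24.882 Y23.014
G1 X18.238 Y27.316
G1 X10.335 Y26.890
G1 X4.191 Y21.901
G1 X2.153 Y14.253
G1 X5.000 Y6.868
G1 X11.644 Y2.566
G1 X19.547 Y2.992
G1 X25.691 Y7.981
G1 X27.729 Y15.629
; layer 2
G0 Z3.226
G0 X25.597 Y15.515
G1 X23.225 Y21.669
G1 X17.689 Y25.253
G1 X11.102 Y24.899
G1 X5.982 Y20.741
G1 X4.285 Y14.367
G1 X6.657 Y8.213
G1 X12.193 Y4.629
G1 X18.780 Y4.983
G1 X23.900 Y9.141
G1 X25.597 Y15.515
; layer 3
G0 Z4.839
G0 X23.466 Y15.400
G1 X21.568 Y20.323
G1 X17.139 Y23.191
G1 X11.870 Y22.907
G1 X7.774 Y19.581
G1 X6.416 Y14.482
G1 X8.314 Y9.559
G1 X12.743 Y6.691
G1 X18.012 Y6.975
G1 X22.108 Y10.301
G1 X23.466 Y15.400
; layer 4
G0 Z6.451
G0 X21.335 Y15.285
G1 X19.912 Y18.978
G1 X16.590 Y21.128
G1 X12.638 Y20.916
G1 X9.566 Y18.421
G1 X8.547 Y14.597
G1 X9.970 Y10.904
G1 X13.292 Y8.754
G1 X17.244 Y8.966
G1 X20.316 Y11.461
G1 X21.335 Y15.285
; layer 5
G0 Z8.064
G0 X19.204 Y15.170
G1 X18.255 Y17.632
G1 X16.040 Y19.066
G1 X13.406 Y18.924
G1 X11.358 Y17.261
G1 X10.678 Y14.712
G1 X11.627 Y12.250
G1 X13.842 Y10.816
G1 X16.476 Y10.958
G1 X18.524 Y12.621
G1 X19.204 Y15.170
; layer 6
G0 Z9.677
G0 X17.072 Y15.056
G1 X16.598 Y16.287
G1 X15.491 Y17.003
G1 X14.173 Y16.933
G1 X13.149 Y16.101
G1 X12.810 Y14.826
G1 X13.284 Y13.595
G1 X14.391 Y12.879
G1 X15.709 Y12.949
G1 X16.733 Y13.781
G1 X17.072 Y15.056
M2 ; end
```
solid part
  facet normal 0.0000 0.0000 -1.0000
    outer loop
      vertex 18.788 29.378 0.000
      vertex 26.539 24.360 0.000
      vertex 29.860 15.744 0.000
    endloop
  endfacet
  facet normal 0.0000 0.0000 -1.0000
    outer loop
      vertex 9.567 28.882 0.000
      vertex 18.788 29.378 0.000
      vertex 29.860 15.744 0.000
    endloop
  endfacet
  facet normal 0.0000 0.0000 -1.0000
    outer loop
      vertex 2.399 23.061 0.000
      vertex 9.567 28.882 0.000
      vertex 29.860 15.744 0.000
    endloop
  endfacet
  facet normal 0.0000 0.0000 -1.0000
    outer loop
      vertex 0.022 14.138 0.000
      vertex 2.399 23.061 0.000
      vertex 29.860 15.744 0.000
    endloop
  endfacet
  facet normal 0.0000 0.0000 -1.0000
    outer loop
      vertex 3.343 5.522 0.000
      vertex 0.022 14.138 0.000
      vertex 29.860 15.744 0.000
    endloop
  endfacet
  facet normal 0.0000 0.0000 -1.0000
    outer loop
      vertex 11.094 0.504 0.000
      vertex 3.343 5.522 0.000
      vertex 29.860 15.744 0.000
    endloop
  endfacet
  facet normal 0.0000 0.0000 -1.0000
    outer loop
      vertex 20.315 1.000 0.000
      vertex 11.094 0.504 0.000
      vertex 29.860 15.744 0.000
    endloop
  endfacet
  facet normal 0.0000 0.0000 -1.0000
    outer loop
      vertex 27.483 6.821 0.000
      vertex 20.315 1.000 0.000
      vertex 29.860 15.744 0.000
    endloop
  endfacet
  facet normal 0.5805 0.2237 0.7830
    outer loop
      vertex 29.860 15.744 0.000
      vertex 26.539 24.360 0.000
      vertex 14.941 14.941 11.290
    endloop
  endfacet
  facet normal 0.3381 0.5222 0.7830
    outer loop
      vertex 26.539 24.360 0.000
      vertex 18.788 29.378 0.000
      vertex 14.941 14.941 11.290
    endloop
  endfacet
  facet normal -0.0334 0.6212 0.7830
    outer loop
      vertex 18.788 29.378 0.000
      vertex 9.567 28.882 0.000
      vertex 14.941 14.941 11.290
    endloop
  endfacet
  facet normal -0.3922 0.4829 0.7830
    outer loop
      vertex 9.567 28.882 0.000
      vertex 2.399 23.061 0.000
      vertex 14.941 14.941 11.290
    endloop
  endfacet
  facet normal -0.6011 0.1601 0.7830
    outer loop
      vertex 2.399 23.061 0.000
      vertex 0.022 14.138 0.000
      vertex 14.941 14.941 11.290
    endloop
  endfacet
  facet normal -0.5805 -0.2237 0.7830
    outer loop
      vertex 0.022 14.138 0.000
      vertex 3.343 5.522 0.000
      vertex 14.941 14.941 11.290
    endloop
  endfacet
  facet normal -0.3381 -0.5222 0.7830
    outer loop
      vertex 3.343 5.522 0.000
      vertex 11.094 0.504 0.000
      vertex 14.941 14.941 11.290
    endloop
  endfacet
  facet normal 0.0334 -0.6212 0.7830
    outer loop
      vertex 11.094 0.504 0.000
      vertex 20.315 1.000 0.000
      vertex 14.941 14.941 11.290
    endloop
  endfacet
  facet normal 0.3922 -0.4829 0.7830
    outer loop
      vertex 20.315 1.000 0.000
      vertex 27.483 6.821 0.000
      vertex 14.941 14.941 11.290
    endloop
  endfacet
  facet normal 0.6011 -0.1601 0.7830
    outer loop
      vertex 27.483 6.821 0.000
      vertex 29.860 15.744 0.000
      vertex 14.941 14.941 11.290
    endloop
  endfacet
endsolid part

The G0 Z moves step by Δz≈1.613 mm. The G1 loops shrink linearly with z, so the solid tapers from its base footprint up to z≈11.3. Closing with a flat bottom cap and the tapered top and triangulating gives 18 facets — a regular 10-sided pyramid, base circumscribed radius ≈ 14.9 mm, apex at z ≈ 11.3 mm.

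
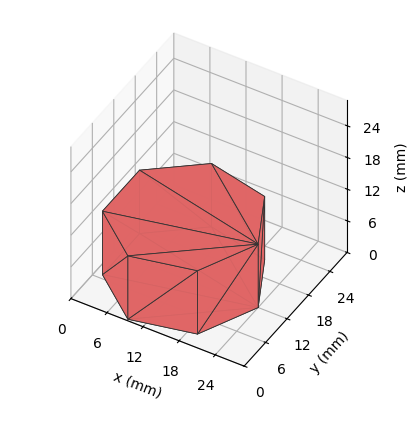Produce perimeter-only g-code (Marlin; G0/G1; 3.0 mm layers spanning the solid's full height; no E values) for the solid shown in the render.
Reading the render: the shape is a regular 7-sided prism (a cylinder approximated with 7 flat sides), circumscribed radius ≈ 12 mm, height ≈ 12 mm (dimensions read to the nearest mm from the axis ticks). For the g-code, the solid's height is divided into equal slices at the stated Δz and each level perimeter traced with G1 moves after a G0 lift.

; perimeter-only toolpath
G21 ; units = mm
G90 ; absolute positioning
G28 ; home
; layer 1
G0 Z3.0
G0 X24.0 Y12.0
G1 X19.5 Y21.4
G1 X9.3 Y23.7
G1 X1.2 Y17.2
G1 X1.2 Y6.8
G1 X9.3 Y0.3
G1 X19.5 Y2.6
G1 X24.0 Y12.0
; layer 2
G0 Z6.0
G0 X24.0 Y12.0
G1 X19.5 Y21.4
G1 X9.3 Y23.7
G1 X1.2 Y17.2
G1 X1.2 Y6.8
G1 X9.3 Y0.3
G1 X19.5 Y2.6
G1 X24.0 Y12.0
; layer 3
G0 Z9.0
G0 X24.0 Y12.0
G1 X19.5 Y21.4
G1 X9.3 Y23.7
G1 X1.2 Y17.2
G1 X1.2 Y6.8
G1 X9.3 Y0.3
G1 X19.5 Y2.6
G1 X24.0 Y12.0
; layer 4
G0 Z12.0
G0 X24.0 Y12.0
G1 X19.5 Y21.4
G1 X9.3 Y23.7
G1 X1.2 Y17.2
G1 X1.2 Y6.8
G1 X9.3 Y0.3
G1 X19.5 Y2.6
G1 X24.0 Y12.0
M2 ; end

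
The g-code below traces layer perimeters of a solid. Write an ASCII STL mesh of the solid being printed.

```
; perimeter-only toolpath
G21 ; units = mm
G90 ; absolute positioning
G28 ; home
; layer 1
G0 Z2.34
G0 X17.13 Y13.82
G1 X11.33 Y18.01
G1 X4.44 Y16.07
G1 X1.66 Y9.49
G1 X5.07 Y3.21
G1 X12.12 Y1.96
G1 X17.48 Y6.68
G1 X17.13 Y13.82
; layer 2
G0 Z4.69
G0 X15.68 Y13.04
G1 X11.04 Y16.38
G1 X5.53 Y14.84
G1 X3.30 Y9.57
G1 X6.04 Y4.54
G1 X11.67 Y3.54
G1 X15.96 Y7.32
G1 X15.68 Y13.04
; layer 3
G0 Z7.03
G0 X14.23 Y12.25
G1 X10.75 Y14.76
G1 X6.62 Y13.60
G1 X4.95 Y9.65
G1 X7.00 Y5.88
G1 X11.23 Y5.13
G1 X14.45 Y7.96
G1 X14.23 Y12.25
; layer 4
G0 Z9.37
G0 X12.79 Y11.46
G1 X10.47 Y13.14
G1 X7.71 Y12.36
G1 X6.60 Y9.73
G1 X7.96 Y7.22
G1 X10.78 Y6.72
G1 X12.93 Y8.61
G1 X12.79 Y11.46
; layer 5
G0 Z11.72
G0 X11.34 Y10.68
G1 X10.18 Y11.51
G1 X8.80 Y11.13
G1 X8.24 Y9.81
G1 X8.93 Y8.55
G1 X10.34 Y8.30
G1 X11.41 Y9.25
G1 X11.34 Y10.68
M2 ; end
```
solid part
  facet normal 0.0000 0.0000 -1.0000
    outer loop
      vertex 3.35 17.31 0.00
      vertex 11.62 19.63 0.00
      vertex 18.58 14.61 0.00
    endloop
  endfacet
  facet normal 0.0000 0.0000 -1.0000
    outer loop
      vertex 0.01 9.41 0.00
      vertex 3.35 17.31 0.00
      vertex 18.58 14.61 0.00
    endloop
  endfacet
  facet normal 0.0000 0.0000 -1.0000
    outer loop
      vertex 4.11 1.87 0.00
      vertex 0.01 9.41 0.00
      vertex 18.58 14.61 0.00
    endloop
  endfacet
  facet normal 0.0000 0.0000 -1.0000
    outer loop
      vertex 12.56 0.37 0.00
      vertex 4.11 1.87 0.00
      vertex 18.58 14.61 0.00
    endloop
  endfacet
  facet normal 0.0000 0.0000 -1.0000
    outer loop
      vertex 19.00 6.04 0.00
      vertex 12.56 0.37 0.00
      vertex 18.58 14.61 0.00
    endloop
  endfacet
  facet normal 0.4941 0.6850 0.5354
    outer loop
      vertex 18.58 14.61 0.00
      vertex 11.62 19.63 0.00
      vertex 9.89 9.89 14.06
    endloop
  endfacet
  facet normal -0.2281 0.8133 0.5353
    outer loop
      vertex 11.62 19.63 0.00
      vertex 3.35 17.31 0.00
      vertex 9.89 9.89 14.06
    endloop
  endfacet
  facet normal -0.7779 0.3289 0.5354
    outer loop
      vertex 3.35 17.31 0.00
      vertex 0.01 9.41 0.00
      vertex 9.89 9.89 14.06
    endloop
  endfacet
  facet normal -0.7421 -0.4035 0.5352
    outer loop
      vertex 0.01 9.41 0.00
      vertex 4.11 1.87 0.00
      vertex 9.89 9.89 14.06
    endloop
  endfacet
  facet normal -0.1476 -0.8318 0.5351
    outer loop
      vertex 4.11 1.87 0.00
      vertex 12.56 0.37 0.00
      vertex 9.89 9.89 14.06
    endloop
  endfacet
  facet normal 0.5582 -0.6340 0.5353
    outer loop
      vertex 12.56 0.37 0.00
      vertex 19.00 6.04 0.00
      vertex 9.89 9.89 14.06
    endloop
  endfacet
  facet normal 0.8436 0.0413 0.5353
    outer loop
      vertex 19.00 6.04 0.00
      vertex 18.58 14.61 0.00
      vertex 9.89 9.89 14.06
    endloop
  endfacet
endsolid part

The G0 Z moves step by Δz≈2.34 mm. The G1 loops shrink linearly with z, so the solid tapers from its base footprint up to z≈14.1. Closing with a flat bottom cap and the tapered top and triangulating gives 12 facets — a regular 7-sided pyramid, base circumscribed radius ≈ 9.89 mm, apex at z ≈ 14.1 mm.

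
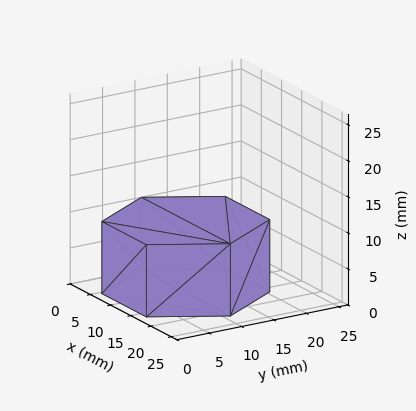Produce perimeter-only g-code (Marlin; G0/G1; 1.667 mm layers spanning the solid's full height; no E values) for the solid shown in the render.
Reading the render: the shape is a regular 6-sided prism (a cylinder approximated with 6 flat sides), circumscribed radius ≈ 11 mm, height ≈ 10 mm (dimensions read to the nearest mm from the axis ticks). For the g-code, the solid's height is divided into equal slices at the stated Δz and each level perimeter traced with G1 moves after a G0 lift.

; perimeter-only toolpath
G21 ; units = mm
G90 ; absolute positioning
G28 ; home
; layer 1
G0 Z1.667
G0 X22.000 Y11.000
G1 X16.500 Y20.526
G1 X5.500 Y20.526
G1 X0.000 Y11.000
G1 X5.500 Y1.474
G1 X16.500 Y1.474
G1 X22.000 Y11.000
; layer 2
G0 Z3.333
G0 X22.000 Y11.000
G1 X16.500 Y20.526
G1 X5.500 Y20.526
G1 X0.000 Y11.000
G1 X5.500 Y1.474
G1 X16.500 Y1.474
G1 X22.000 Y11.000
; layer 3
G0 Z5.000
G0 X22.000 Y11.000
G1 X16.500 Y20.526
G1 X5.500 Y20.526
G1 X0.000 Y11.000
G1 X5.500 Y1.474
G1 X16.500 Y1.474
G1 X22.000 Y11.000
; layer 4
G0 Z6.667
G0 X22.000 Y11.000
G1 X16.500 Y20.526
G1 X5.500 Y20.526
G1 X0.000 Y11.000
G1 X5.500 Y1.474
G1 X16.500 Y1.474
G1 X22.000 Y11.000
; layer 5
G0 Z8.333
G0 X22.000 Y11.000
G1 X16.500 Y20.526
G1 X5.500 Y20.526
G1 X0.000 Y11.000
G1 X5.500 Y1.474
G1 X16.500 Y1.474
G1 X22.000 Y11.000
; layer 6
G0 Z10.000
G0 X22.000 Y11.000
G1 X16.500 Y20.526
G1 X5.500 Y20.526
G1 X0.000 Y11.000
G1 X5.500 Y1.474
G1 X16.500 Y1.474
G1 X22.000 Y11.000
M2 ; end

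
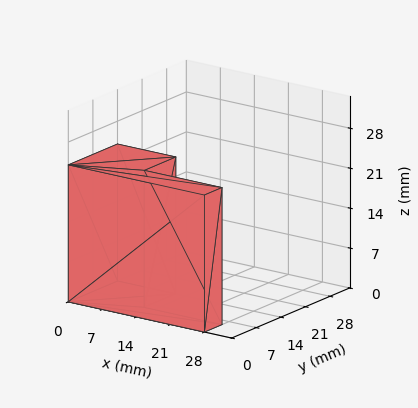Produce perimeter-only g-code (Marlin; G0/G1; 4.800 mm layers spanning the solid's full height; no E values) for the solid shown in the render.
Reading the render: the shape is an L-shaped prism: outer 28 × 14 mm, arm thicknesses ≈ 5 mm (horizontal) and 12 mm (vertical), extruded 24 mm in z (dimensions read to the nearest mm from the axis ticks). For the g-code, the solid's height is divided into equal slices at the stated Δz and each level perimeter traced with G1 moves after a G0 lift.

; perimeter-only toolpath
G21 ; units = mm
G90 ; absolute positioning
G28 ; home
; layer 1
G0 Z4.800
G0 X0.000 Y0.000
G1 X28.000 Y0.000
G1 X28.000 Y5.000
G1 X12.000 Y5.000
G1 X12.000 Y14.000
G1 X0.000 Y14.000
G1 X0.000 Y0.000
; layer 2
G0 Z9.600
G0 X0.000 Y0.000
G1 X28.000 Y0.000
G1 X28.000 Y5.000
G1 X12.000 Y5.000
G1 X12.000 Y14.000
G1 X0.000 Y14.000
G1 X0.000 Y0.000
; layer 3
G0 Z14.400
G0 X0.000 Y0.000
G1 X28.000 Y0.000
G1 X28.000 Y5.000
G1 X12.000 Y5.000
G1 X12.000 Y14.000
G1 X0.000 Y14.000
G1 X0.000 Y0.000
; layer 4
G0 Z19.200
G0 X0.000 Y0.000
G1 X28.000 Y0.000
G1 X28.000 Y5.000
G1 X12.000 Y5.000
G1 X12.000 Y14.000
G1 X0.000 Y14.000
G1 X0.000 Y0.000
; layer 5
G0 Z24.000
G0 X0.000 Y0.000
G1 X28.000 Y0.000
G1 X28.000 Y5.000
G1 X12.000 Y5.000
G1 X12.000 Y14.000
G1 X0.000 Y14.000
G1 X0.000 Y0.000
M2 ; end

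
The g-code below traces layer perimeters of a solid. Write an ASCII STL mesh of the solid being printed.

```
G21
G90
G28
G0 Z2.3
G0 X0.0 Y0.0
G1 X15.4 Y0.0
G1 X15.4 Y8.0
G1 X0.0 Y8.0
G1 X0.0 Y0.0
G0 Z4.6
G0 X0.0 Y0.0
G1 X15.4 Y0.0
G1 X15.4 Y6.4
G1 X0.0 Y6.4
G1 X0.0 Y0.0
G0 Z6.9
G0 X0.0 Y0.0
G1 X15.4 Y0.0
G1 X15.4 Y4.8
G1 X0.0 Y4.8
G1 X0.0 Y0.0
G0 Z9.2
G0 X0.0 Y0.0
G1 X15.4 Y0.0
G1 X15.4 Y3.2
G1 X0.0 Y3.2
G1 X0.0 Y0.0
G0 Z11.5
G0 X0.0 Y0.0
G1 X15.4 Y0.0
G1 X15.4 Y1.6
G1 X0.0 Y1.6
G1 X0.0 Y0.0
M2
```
solid part
  facet normal 0.0000 0.0000 -1.0000
    outer loop
      vertex 15.4 9.6 0.0
      vertex 15.4 0.0 0.0
      vertex 0.0 0.0 0.0
    endloop
  endfacet
  facet normal 0.0000 0.0000 -1.0000
    outer loop
      vertex 0.0 9.6 0.0
      vertex 15.4 9.6 0.0
      vertex 0.0 0.0 0.0
    endloop
  endfacet
  facet normal 0.0000 -1.0000 0.0000
    outer loop
      vertex 0.0 0.0 0.0
      vertex 15.4 0.0 0.0
      vertex 15.4 0.0 13.8
    endloop
  endfacet
  facet normal 0.0000 -1.0000 0.0000
    outer loop
      vertex 0.0 0.0 0.0
      vertex 15.4 0.0 13.8
      vertex 0.0 0.0 13.8
    endloop
  endfacet
  facet normal 0.0000 0.8209 0.5711
    outer loop
      vertex 0.0 0.0 13.8
      vertex 15.4 0.0 13.8
      vertex 15.4 9.6 0.0
    endloop
  endfacet
  facet normal 0.0000 0.8209 0.5711
    outer loop
      vertex 0.0 0.0 13.8
      vertex 15.4 9.6 0.0
      vertex 0.0 9.6 0.0
    endloop
  endfacet
  facet normal -1.0000 0.0000 0.0000
    outer loop
      vertex 0.0 0.0 13.8
      vertex 0.0 9.6 0.0
      vertex 0.0 0.0 0.0
    endloop
  endfacet
  facet normal 1.0000 0.0000 0.0000
    outer loop
      vertex 15.4 0.0 0.0
      vertex 15.4 9.6 0.0
      vertex 15.4 0.0 13.8
    endloop
  endfacet
endsolid part

The G0 Z moves step by Δz≈2.3 mm. The G1 loops shrink linearly with z, so the solid tapers from its base footprint up to z≈13.8. Closing with a flat bottom cap and the tapered top and triangulating gives 8 facets — a wedge (ramp): 15.4 × 9.6 mm base, rising to 13.8 mm along the y=0 edge and sloping linearly to z=0 at y=9.6.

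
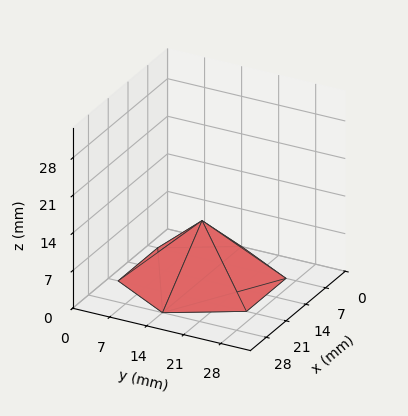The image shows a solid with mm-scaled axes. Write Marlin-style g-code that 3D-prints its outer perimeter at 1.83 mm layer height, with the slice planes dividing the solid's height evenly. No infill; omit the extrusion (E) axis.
Reading the render: the shape is a regular 6-sided pyramid, base circumscribed radius ≈ 14 mm, apex at z ≈ 11 mm (dimensions read to the nearest mm from the axis ticks). For the g-code, the solid's height is divided into equal slices at the stated Δz and each level perimeter traced with G1 moves after a G0 lift.

; perimeter-only toolpath
G21 ; units = mm
G90 ; absolute positioning
G28 ; home
; layer 1
G0 Z1.83
G0 X25.67 Y14.00
G1 X19.83 Y24.10
G1 X8.17 Y24.10
G1 X2.33 Y14.00
G1 X8.17 Y3.90
G1 X19.83 Y3.90
G1 X25.67 Y14.00
; layer 2
G0 Z3.67
G0 X23.33 Y14.00
G1 X18.67 Y22.08
G1 X9.33 Y22.08
G1 X4.67 Y14.00
G1 X9.33 Y5.92
G1 X18.67 Y5.92
G1 X23.33 Y14.00
; layer 3
G0 Z5.50
G0 X21.00 Y14.00
G1 X17.50 Y20.06
G1 X10.50 Y20.06
G1 X7.00 Y14.00
G1 X10.50 Y7.94
G1 X17.50 Y7.94
G1 X21.00 Y14.00
; layer 4
G0 Z7.33
G0 X18.67 Y14.00
G1 X16.33 Y18.04
G1 X11.67 Y18.04
G1 X9.33 Y14.00
G1 X11.67 Y9.96
G1 X16.33 Y9.96
G1 X18.67 Y14.00
; layer 5
G0 Z9.17
G0 X16.33 Y14.00
G1 X15.17 Y16.02
G1 X12.83 Y16.02
G1 X11.67 Y14.00
G1 X12.83 Y11.98
G1 X15.17 Y11.98
G1 X16.33 Y14.00
M2 ; end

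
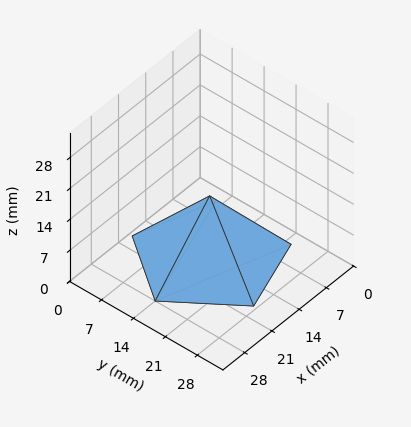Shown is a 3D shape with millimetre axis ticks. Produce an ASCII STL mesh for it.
Reading the render: the shape is a regular 5-sided pyramid, base circumscribed radius ≈ 14 mm, apex at z ≈ 14 mm (dimensions read to the nearest mm from the axis ticks). For the STL, each face is triangulated and given an outward normal.

solid part
  facet normal 0.0000 0.0000 -1.0000
    outer loop
      vertex 2.7 22.2 0.0
      vertex 18.3 27.3 0.0
      vertex 28.0 14.0 0.0
    endloop
  endfacet
  facet normal 0.0000 0.0000 -1.0000
    outer loop
      vertex 2.7 5.8 0.0
      vertex 2.7 22.2 0.0
      vertex 28.0 14.0 0.0
    endloop
  endfacet
  facet normal 0.0000 0.0000 -1.0000
    outer loop
      vertex 18.3 0.7 0.0
      vertex 2.7 5.8 0.0
      vertex 28.0 14.0 0.0
    endloop
  endfacet
  facet normal 0.6285 0.4583 0.6285
    outer loop
      vertex 28.0 14.0 0.0
      vertex 18.3 27.3 0.0
      vertex 14.0 14.0 14.0
    endloop
  endfacet
  facet normal -0.2418 0.7395 0.6283
    outer loop
      vertex 18.3 27.3 0.0
      vertex 2.7 22.2 0.0
      vertex 14.0 14.0 14.0
    endloop
  endfacet
  facet normal -0.7782 0.0000 0.6281
    outer loop
      vertex 2.7 22.2 0.0
      vertex 2.7 5.8 0.0
      vertex 14.0 14.0 14.0
    endloop
  endfacet
  facet normal -0.2418 -0.7395 0.6283
    outer loop
      vertex 2.7 5.8 0.0
      vertex 18.3 0.7 0.0
      vertex 14.0 14.0 14.0
    endloop
  endfacet
  facet normal 0.6285 -0.4583 0.6285
    outer loop
      vertex 18.3 0.7 0.0
      vertex 28.0 14.0 0.0
      vertex 14.0 14.0 14.0
    endloop
  endfacet
endsolid part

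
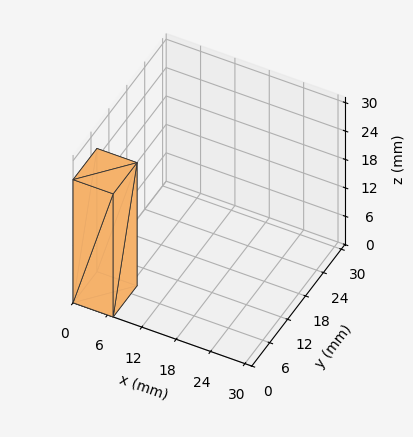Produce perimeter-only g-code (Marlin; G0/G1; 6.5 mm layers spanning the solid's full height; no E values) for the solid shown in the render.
Reading the render: the shape is a rectangular box, roughly 7 × 8 mm footprint and 26 mm tall (dimensions read to the nearest mm from the axis ticks). For the g-code, the solid's height is divided into equal slices at the stated Δz and each level perimeter traced with G1 moves after a G0 lift.

; perimeter-only toolpath
G21 ; units = mm
G90 ; absolute positioning
G28 ; home
; layer 1
G0 Z6.5
G0 X0.0 Y0.0
G1 X7.0 Y0.0
G1 X7.0 Y8.0
G1 X0.0 Y8.0
G1 X0.0 Y0.0
; layer 2
G0 Z13.0
G0 X0.0 Y0.0
G1 X7.0 Y0.0
G1 X7.0 Y8.0
G1 X0.0 Y8.0
G1 X0.0 Y0.0
; layer 3
G0 Z19.5
G0 X0.0 Y0.0
G1 X7.0 Y0.0
G1 X7.0 Y8.0
G1 X0.0 Y8.0
G1 X0.0 Y0.0
; layer 4
G0 Z26.0
G0 X0.0 Y0.0
G1 X7.0 Y0.0
G1 X7.0 Y8.0
G1 X0.0 Y8.0
G1 X0.0 Y0.0
M2 ; end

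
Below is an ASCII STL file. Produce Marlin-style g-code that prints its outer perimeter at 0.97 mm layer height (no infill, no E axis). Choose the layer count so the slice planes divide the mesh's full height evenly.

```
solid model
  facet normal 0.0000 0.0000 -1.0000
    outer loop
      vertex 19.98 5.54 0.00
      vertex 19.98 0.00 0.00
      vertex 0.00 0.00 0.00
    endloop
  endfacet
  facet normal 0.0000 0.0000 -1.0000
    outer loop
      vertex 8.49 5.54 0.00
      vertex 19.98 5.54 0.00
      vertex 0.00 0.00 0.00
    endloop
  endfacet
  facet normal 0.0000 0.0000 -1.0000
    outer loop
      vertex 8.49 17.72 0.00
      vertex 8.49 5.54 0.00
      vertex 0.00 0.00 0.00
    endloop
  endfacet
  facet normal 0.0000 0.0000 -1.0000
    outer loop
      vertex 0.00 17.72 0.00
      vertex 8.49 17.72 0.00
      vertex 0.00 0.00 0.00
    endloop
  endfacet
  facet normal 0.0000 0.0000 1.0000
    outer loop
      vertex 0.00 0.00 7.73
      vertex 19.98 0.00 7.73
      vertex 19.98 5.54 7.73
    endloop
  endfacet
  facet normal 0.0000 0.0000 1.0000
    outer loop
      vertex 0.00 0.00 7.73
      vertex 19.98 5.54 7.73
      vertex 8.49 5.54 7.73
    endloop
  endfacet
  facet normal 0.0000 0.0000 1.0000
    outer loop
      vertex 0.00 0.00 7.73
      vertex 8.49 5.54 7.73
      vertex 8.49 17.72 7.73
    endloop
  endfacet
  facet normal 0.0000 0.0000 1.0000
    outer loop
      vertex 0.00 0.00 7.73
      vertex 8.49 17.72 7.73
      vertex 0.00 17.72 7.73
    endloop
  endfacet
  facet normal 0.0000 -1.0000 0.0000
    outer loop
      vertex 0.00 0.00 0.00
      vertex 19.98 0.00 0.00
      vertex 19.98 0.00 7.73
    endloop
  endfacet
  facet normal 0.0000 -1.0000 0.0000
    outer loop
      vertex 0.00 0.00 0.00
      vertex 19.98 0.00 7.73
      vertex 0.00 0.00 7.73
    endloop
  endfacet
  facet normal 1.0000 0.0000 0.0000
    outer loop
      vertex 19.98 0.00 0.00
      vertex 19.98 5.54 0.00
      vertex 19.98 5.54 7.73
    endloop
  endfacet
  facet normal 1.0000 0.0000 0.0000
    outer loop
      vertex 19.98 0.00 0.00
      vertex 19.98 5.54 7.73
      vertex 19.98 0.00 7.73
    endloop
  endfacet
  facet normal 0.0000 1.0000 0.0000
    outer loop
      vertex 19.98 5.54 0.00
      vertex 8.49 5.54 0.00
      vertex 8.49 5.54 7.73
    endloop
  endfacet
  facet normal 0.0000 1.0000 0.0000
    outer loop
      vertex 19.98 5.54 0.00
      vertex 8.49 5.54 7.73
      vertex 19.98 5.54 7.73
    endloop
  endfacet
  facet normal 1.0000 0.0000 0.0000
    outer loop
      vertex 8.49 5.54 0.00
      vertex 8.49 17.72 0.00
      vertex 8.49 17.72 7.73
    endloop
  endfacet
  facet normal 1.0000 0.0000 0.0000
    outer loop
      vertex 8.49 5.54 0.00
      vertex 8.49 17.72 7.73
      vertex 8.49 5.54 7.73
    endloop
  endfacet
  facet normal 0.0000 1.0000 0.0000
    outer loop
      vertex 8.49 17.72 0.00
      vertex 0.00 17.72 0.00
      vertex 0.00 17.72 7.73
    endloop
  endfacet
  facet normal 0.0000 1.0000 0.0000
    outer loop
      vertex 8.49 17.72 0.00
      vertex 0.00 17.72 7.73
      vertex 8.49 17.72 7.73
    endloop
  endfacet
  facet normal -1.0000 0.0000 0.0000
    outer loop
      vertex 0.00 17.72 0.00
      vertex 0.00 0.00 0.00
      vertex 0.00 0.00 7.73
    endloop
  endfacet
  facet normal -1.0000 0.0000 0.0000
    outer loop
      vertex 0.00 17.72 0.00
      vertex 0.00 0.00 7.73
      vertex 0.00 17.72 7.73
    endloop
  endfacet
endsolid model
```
; perimeter-only toolpath
G21 ; units = mm
G90 ; absolute positioning
G28 ; home
; layer 1
G0 Z0.97
G0 X0.00 Y0.00
G1 X19.98 Y0.00
G1 X19.98 Y5.54
G1 X8.49 Y5.54
G1 X8.49 Y17.72
G1 X0.00 Y17.72
G1 X0.00 Y0.00
; layer 2
G0 Z1.93
G0 X0.00 Y0.00
G1 X19.98 Y0.00
G1 X19.98 Y5.54
G1 X8.49 Y5.54
G1 X8.49 Y17.72
G1 X0.00 Y17.72
G1 X0.00 Y0.00
; layer 3
G0 Z2.90
G0 X0.00 Y0.00
G1 X19.98 Y0.00
G1 X19.98 Y5.54
G1 X8.49 Y5.54
G1 X8.49 Y17.72
G1 X0.00 Y17.72
G1 X0.00 Y0.00
; layer 4
G0 Z3.87
G0 X0.00 Y0.00
G1 X19.98 Y0.00
G1 X19.98 Y5.54
G1 X8.49 Y5.54
G1 X8.49 Y17.72
G1 X0.00 Y17.72
G1 X0.00 Y0.00
; layer 5
G0 Z4.83
G0 X0.00 Y0.00
G1 X19.98 Y0.00
G1 X19.98 Y5.54
G1 X8.49 Y5.54
G1 X8.49 Y17.72
G1 X0.00 Y17.72
G1 X0.00 Y0.00
; layer 6
G0 Z5.80
G0 X0.00 Y0.00
G1 X19.98 Y0.00
G1 X19.98 Y5.54
G1 X8.49 Y5.54
G1 X8.49 Y17.72
G1 X0.00 Y17.72
G1 X0.00 Y0.00
; layer 7
G0 Z6.76
G0 X0.00 Y0.00
G1 X19.98 Y0.00
G1 X19.98 Y5.54
G1 X8.49 Y5.54
G1 X8.49 Y17.72
G1 X0.00 Y17.72
G1 X0.00 Y0.00
; layer 8
G0 Z7.73
G0 X0.00 Y0.00
G1 X19.98 Y0.00
G1 X19.98 Y5.54
G1 X8.49 Y5.54
G1 X8.49 Y17.72
G1 X0.00 Y17.72
G1 X0.00 Y0.00
M2 ; end

The solid is an L-shaped prism: outer 20 × 17.7 mm, arm thicknesses ≈ 5.54 mm (horizontal) and 8.49 mm (vertical), extruded 7.73 mm in z. Slicing at Δz = 0.97 mm — 8 equal slices spanning the solid's height, so layer i sits at z = i·h/8 — gives 8 non-empty perimeters. Each is a 6-segment closed polygon; G0 lifts to the layer z and rapids to the start vertex, then G1 traces the edges.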